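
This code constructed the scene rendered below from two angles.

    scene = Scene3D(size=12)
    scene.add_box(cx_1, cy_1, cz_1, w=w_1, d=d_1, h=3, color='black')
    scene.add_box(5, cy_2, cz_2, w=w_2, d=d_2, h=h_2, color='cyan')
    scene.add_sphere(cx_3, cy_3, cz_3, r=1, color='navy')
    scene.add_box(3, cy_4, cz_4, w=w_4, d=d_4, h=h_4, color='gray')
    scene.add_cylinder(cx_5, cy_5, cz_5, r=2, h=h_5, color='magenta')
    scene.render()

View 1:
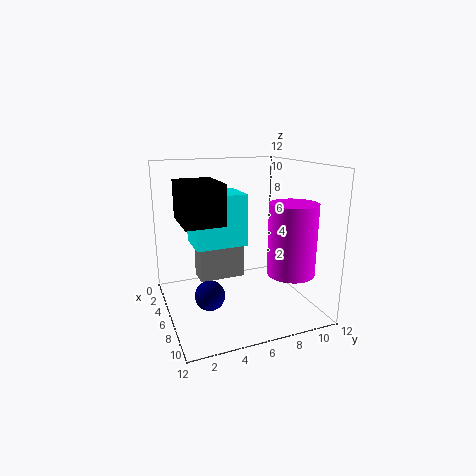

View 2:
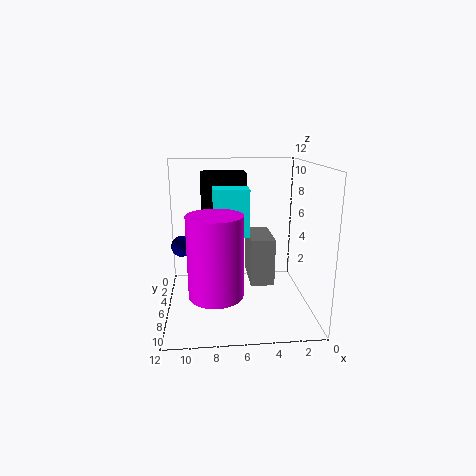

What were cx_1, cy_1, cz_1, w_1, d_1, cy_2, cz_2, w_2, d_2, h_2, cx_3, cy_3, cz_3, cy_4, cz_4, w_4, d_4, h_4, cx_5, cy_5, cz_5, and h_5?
cx_1 = 5, cy_1 = 1, cz_1 = 8, w_1 = 4, d_1 = 3, cy_2 = 2, cz_2 = 6, w_2 = 3, d_2 = 4, h_2 = 4, cx_3 = 11, cy_3 = 2, cz_3 = 4, cy_4 = 3, cz_4 = 2, w_4 = 2, d_4 = 4, h_4 = 4, cx_5 = 8, cy_5 = 10, cz_5 = 3, h_5 = 6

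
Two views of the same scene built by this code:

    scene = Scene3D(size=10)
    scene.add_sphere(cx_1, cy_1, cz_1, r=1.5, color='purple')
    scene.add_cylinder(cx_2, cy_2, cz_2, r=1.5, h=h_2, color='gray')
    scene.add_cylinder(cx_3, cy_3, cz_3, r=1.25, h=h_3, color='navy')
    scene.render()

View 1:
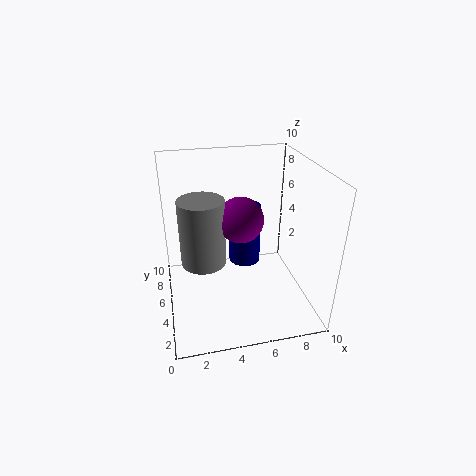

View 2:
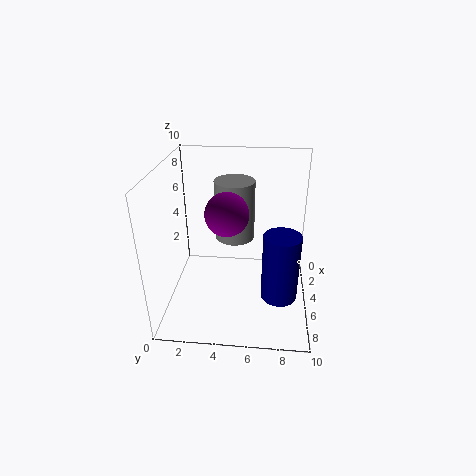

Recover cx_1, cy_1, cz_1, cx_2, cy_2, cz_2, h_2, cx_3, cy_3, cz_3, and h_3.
cx_1 = 5; cy_1 = 4.25; cz_1 = 6.75; cx_2 = 2.5; cy_2 = 4.5; cz_2 = 3.75; h_2 = 4.5; cx_3 = 6.25; cy_3 = 8; cz_3 = 1.25; h_3 = 4.75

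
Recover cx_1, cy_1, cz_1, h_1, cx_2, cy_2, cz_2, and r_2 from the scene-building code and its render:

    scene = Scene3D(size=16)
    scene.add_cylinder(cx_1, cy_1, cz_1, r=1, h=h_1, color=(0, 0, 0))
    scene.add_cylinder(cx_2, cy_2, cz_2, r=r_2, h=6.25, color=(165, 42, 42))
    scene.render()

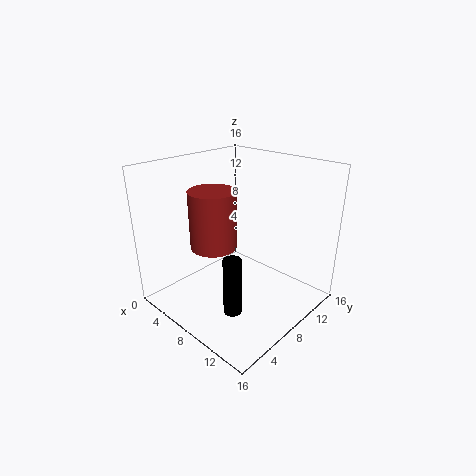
cx_1 = 10; cy_1 = 5; cz_1 = 0.75; h_1 = 6.5; cx_2 = 6.75; cy_2 = 5.5; cz_2 = 7.5; r_2 = 2.5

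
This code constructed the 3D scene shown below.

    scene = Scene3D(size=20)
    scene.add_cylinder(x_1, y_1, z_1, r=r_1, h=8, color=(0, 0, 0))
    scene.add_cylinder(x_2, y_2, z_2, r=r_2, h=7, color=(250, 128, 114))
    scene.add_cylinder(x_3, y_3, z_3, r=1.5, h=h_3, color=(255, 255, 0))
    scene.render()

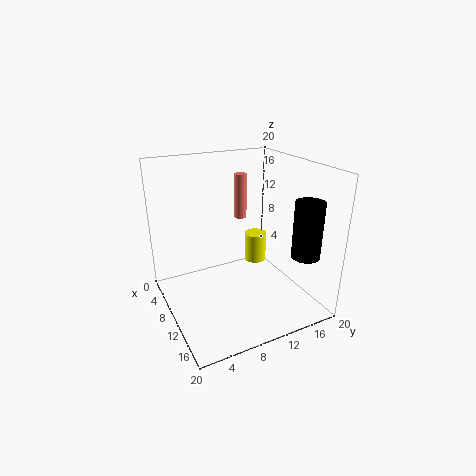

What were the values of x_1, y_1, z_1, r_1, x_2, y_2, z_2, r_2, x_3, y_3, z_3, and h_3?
x_1 = 15
y_1 = 18
z_1 = 7.5
r_1 = 2
x_2 = 3
y_2 = 14
z_2 = 10
r_2 = 1
x_3 = 10.5
y_3 = 12.5
z_3 = 6.5
h_3 = 4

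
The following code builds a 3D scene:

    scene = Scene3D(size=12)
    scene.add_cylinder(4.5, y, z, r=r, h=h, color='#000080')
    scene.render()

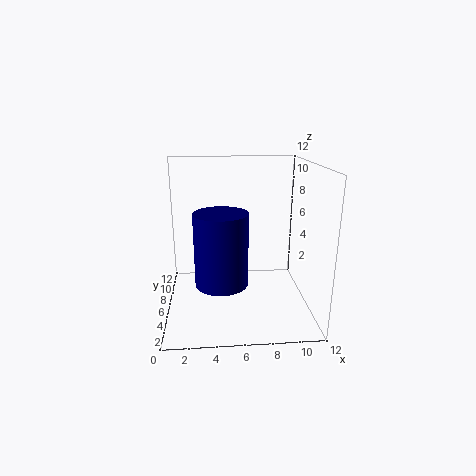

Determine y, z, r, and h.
y = 3
z = 3.5
r = 2
h = 5.5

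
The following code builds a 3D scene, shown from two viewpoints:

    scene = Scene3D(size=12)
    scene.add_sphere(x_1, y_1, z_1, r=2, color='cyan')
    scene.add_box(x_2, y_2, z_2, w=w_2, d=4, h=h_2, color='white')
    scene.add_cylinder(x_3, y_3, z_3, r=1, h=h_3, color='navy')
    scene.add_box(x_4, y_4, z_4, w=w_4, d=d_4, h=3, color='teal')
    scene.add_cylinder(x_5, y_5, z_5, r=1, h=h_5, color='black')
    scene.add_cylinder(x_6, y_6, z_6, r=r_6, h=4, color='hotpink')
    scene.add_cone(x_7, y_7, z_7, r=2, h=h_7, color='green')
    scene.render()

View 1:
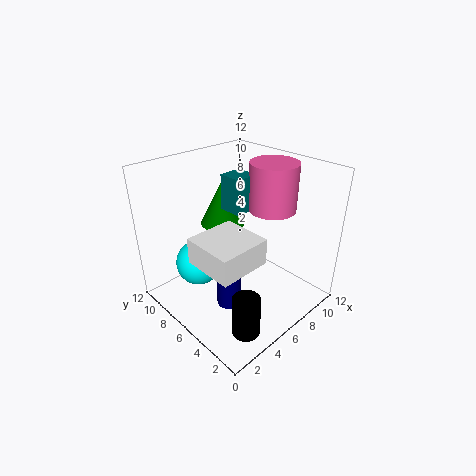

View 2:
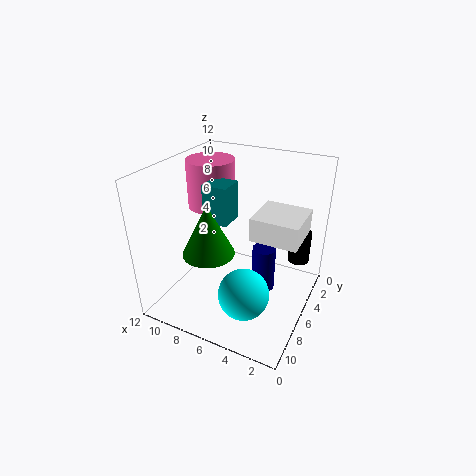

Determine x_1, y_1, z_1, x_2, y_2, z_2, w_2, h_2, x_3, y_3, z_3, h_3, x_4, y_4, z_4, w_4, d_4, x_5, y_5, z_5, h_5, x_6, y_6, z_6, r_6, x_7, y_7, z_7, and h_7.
x_1 = 4
y_1 = 9
z_1 = 3
x_2 = 1
y_2 = 2
z_2 = 6
w_2 = 4
h_2 = 2
x_3 = 4
y_3 = 5
z_3 = 1
h_3 = 4
x_4 = 6
y_4 = 6
z_4 = 8
w_4 = 2
d_4 = 2
x_5 = 2
y_5 = 1
z_5 = 2
h_5 = 3
x_6 = 9
y_6 = 5
z_6 = 8
r_6 = 2
x_7 = 7
y_7 = 9
z_7 = 6
h_7 = 4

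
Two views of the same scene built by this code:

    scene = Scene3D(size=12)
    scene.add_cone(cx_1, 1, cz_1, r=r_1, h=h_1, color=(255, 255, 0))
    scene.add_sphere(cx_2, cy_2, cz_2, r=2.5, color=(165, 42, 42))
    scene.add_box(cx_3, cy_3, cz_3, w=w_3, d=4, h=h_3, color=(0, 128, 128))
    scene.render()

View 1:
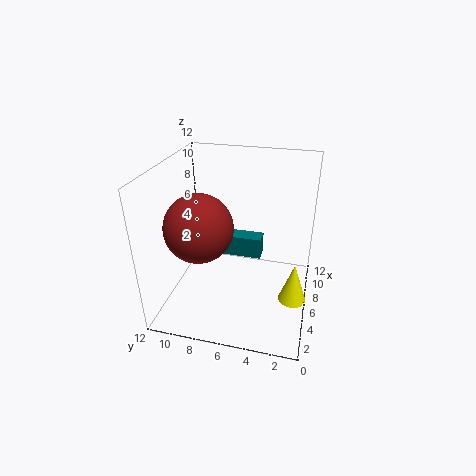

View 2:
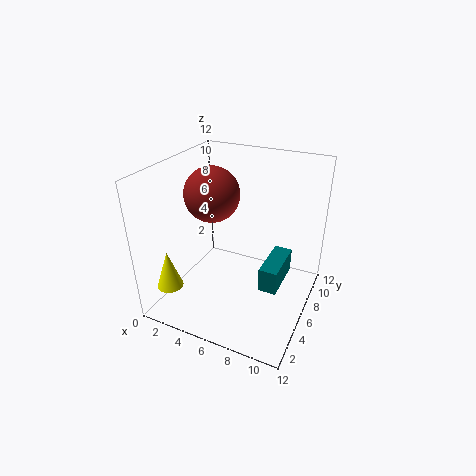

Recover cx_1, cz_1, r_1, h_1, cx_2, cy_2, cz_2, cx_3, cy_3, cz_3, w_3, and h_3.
cx_1 = 2.5; cz_1 = 3.5; r_1 = 1; h_1 = 3; cx_2 = 2.5; cy_2 = 8; cz_2 = 8.5; cx_3 = 8.5; cy_3 = 4.5; cz_3 = 2.5; w_3 = 1.5; h_3 = 2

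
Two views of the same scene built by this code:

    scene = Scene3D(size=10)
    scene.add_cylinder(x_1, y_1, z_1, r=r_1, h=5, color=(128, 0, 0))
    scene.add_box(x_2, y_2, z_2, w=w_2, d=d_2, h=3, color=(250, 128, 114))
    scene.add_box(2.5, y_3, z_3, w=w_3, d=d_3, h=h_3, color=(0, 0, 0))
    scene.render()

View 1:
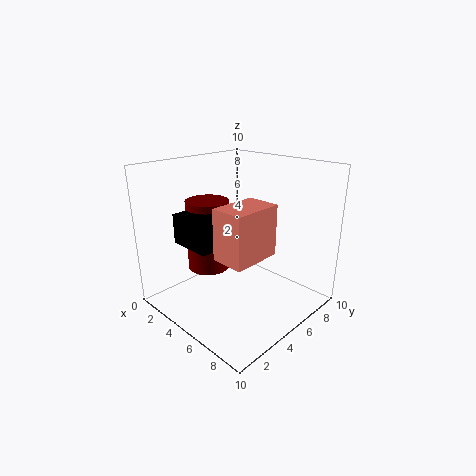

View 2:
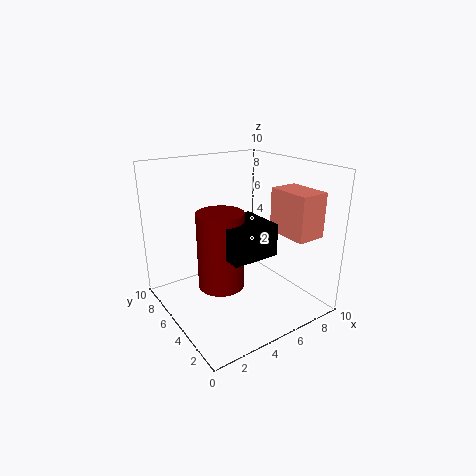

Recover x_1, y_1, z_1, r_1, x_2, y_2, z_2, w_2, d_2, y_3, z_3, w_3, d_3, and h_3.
x_1 = 3, y_1 = 4, z_1 = 2.5, r_1 = 1.5, x_2 = 7, y_2 = 1, z_2 = 5.5, w_2 = 2, d_2 = 3, y_3 = 1.5, z_3 = 5, w_3 = 3, d_3 = 3, h_3 = 2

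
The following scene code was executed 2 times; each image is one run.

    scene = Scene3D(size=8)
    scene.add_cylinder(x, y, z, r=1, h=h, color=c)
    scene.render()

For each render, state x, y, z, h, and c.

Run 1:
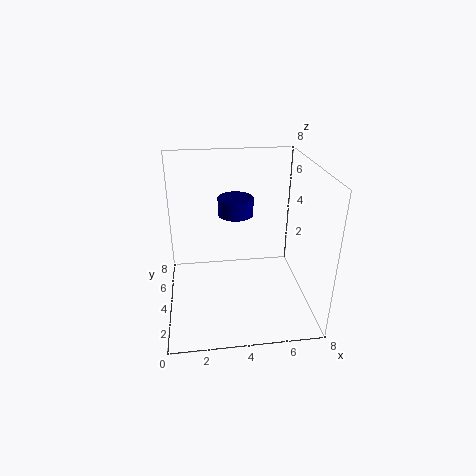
x = 4, y = 5, z = 5, h = 1, c = 'navy'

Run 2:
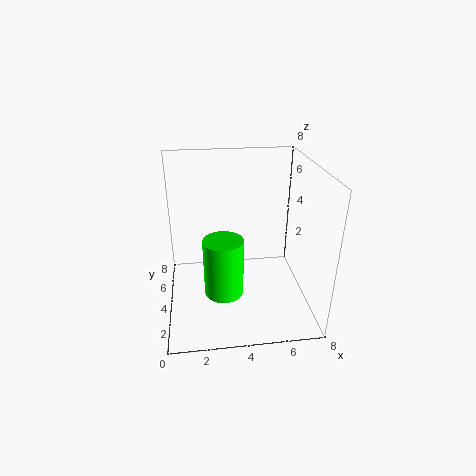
x = 3, y = 2, z = 2, h = 3, c = 'lime'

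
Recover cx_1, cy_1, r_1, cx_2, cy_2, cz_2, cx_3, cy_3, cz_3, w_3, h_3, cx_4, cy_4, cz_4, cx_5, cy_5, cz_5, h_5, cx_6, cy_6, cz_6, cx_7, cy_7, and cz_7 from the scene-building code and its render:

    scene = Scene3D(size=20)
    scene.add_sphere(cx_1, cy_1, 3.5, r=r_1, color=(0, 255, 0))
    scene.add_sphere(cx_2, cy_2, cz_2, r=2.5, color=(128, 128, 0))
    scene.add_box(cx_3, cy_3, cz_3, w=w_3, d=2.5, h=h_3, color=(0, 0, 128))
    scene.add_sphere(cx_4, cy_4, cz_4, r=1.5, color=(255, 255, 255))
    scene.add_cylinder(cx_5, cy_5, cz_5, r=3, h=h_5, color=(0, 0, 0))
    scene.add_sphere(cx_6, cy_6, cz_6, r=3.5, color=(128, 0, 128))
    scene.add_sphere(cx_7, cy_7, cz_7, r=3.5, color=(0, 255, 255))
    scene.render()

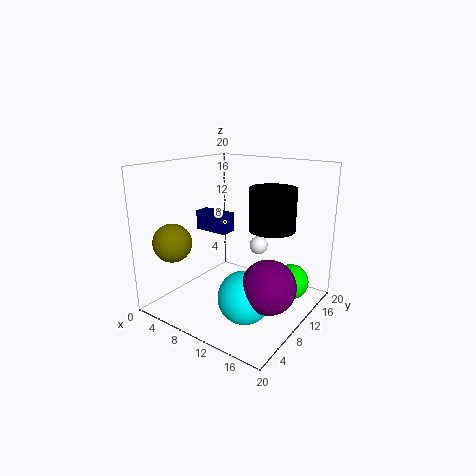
cx_1 = 16.5; cy_1 = 14; r_1 = 2.5; cx_2 = 5; cy_2 = 2.5; cz_2 = 10.5; cx_3 = 0.5; cy_3 = 12; cz_3 = 9; w_3 = 5.5; h_3 = 3; cx_4 = 8.5; cy_4 = 18; cz_4 = 6; cx_5 = 15; cy_5 = 10.5; cz_5 = 12; h_5 = 5.5; cx_6 = 16.5; cy_6 = 7.5; cz_6 = 5.5; cx_7 = 13.5; cy_7 = 6.5; cz_7 = 3.5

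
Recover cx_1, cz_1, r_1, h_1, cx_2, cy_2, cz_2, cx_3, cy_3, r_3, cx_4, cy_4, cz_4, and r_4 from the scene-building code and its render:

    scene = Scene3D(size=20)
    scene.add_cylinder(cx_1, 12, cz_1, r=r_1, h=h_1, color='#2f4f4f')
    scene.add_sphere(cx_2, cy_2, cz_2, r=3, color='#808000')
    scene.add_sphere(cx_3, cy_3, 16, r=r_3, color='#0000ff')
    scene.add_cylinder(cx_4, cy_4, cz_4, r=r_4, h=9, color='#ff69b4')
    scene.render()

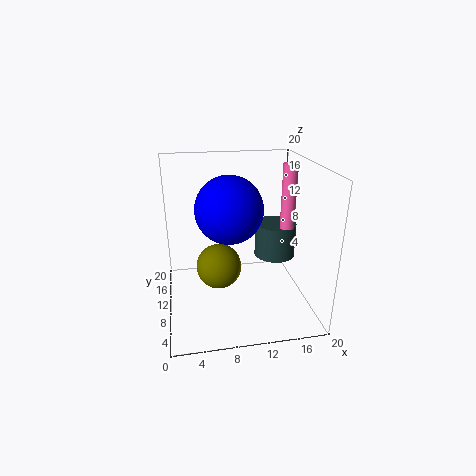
cx_1 = 16; cz_1 = 6; r_1 = 3; h_1 = 5; cx_2 = 7; cy_2 = 8; cz_2 = 7; cx_3 = 8; cy_3 = 5; r_3 = 4; cx_4 = 17; cy_4 = 10; cz_4 = 11; r_4 = 1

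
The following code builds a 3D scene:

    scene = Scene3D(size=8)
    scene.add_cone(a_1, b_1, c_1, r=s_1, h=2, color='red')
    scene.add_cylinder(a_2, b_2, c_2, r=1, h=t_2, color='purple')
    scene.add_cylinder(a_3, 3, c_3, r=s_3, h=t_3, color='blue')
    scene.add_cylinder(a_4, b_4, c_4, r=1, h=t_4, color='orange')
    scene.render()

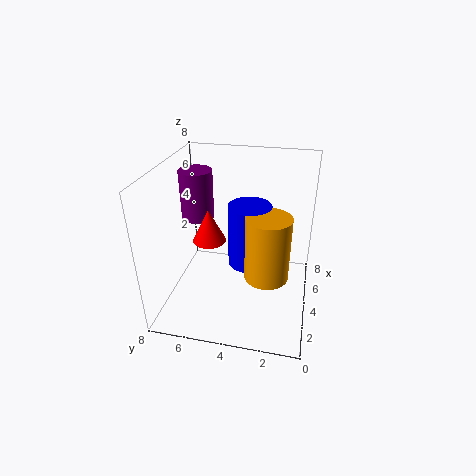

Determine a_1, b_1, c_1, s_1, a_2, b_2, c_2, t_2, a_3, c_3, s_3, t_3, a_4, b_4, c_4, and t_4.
a_1 = 5
b_1 = 6
c_1 = 3
s_1 = 1
a_2 = 6
b_2 = 7
c_2 = 4
t_2 = 3
a_3 = 2
c_3 = 4
s_3 = 1
t_3 = 3
a_4 = 1
b_4 = 2
c_4 = 4
t_4 = 3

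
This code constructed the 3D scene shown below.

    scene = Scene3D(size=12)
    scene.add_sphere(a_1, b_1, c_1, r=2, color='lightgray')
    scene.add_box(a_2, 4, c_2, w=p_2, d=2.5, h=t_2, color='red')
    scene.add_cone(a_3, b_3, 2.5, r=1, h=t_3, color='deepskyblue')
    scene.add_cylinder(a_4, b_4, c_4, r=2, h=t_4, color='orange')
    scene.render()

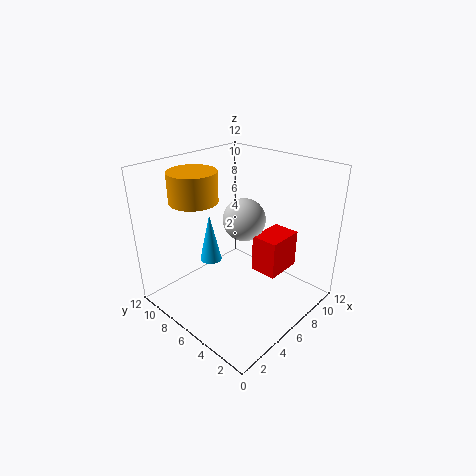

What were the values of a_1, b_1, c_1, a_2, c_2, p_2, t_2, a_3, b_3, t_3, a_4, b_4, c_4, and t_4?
a_1 = 9, b_1 = 8, c_1 = 6, a_2 = 8.5, c_2 = 1.5, p_2 = 3.5, t_2 = 3.5, a_3 = 6, b_3 = 9.5, t_3 = 4.5, a_4 = 4, b_4 = 9, c_4 = 9, t_4 = 2.5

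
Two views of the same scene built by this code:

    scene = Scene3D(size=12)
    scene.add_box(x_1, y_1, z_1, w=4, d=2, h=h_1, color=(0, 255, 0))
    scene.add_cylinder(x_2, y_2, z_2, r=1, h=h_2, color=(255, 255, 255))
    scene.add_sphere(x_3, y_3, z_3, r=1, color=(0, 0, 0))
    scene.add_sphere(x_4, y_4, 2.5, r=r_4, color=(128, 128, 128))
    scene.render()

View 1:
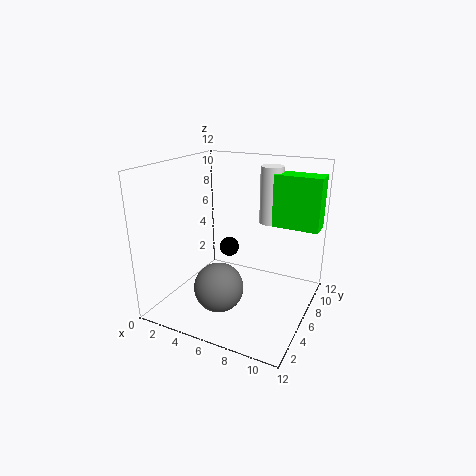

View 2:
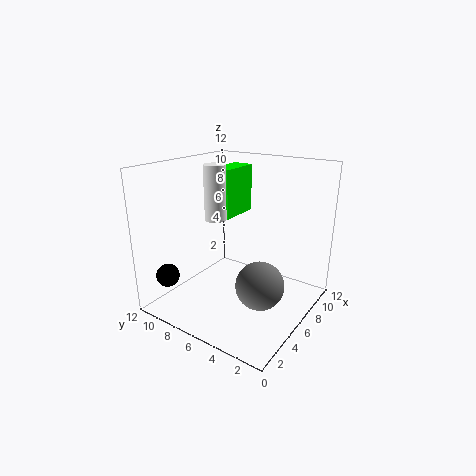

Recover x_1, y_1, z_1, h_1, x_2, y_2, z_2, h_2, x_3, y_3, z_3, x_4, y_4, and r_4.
x_1 = 8; y_1 = 8.5; z_1 = 6.5; h_1 = 4.5; x_2 = 7.5; y_2 = 9.5; z_2 = 6.5; h_2 = 5; x_3 = 2.5; y_3 = 11; z_3 = 2.5; x_4 = 5.5; y_4 = 3.5; r_4 = 2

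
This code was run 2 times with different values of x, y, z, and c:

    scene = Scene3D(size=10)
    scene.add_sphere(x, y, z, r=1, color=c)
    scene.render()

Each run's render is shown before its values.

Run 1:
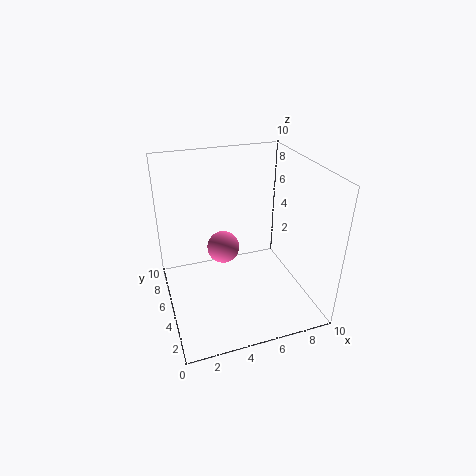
x = 3.5; y = 3.5; z = 5.5; c = 'hotpink'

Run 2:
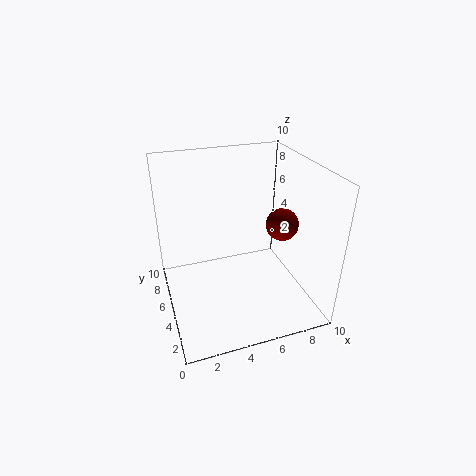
x = 7; y = 2.5; z = 7; c = 'maroon'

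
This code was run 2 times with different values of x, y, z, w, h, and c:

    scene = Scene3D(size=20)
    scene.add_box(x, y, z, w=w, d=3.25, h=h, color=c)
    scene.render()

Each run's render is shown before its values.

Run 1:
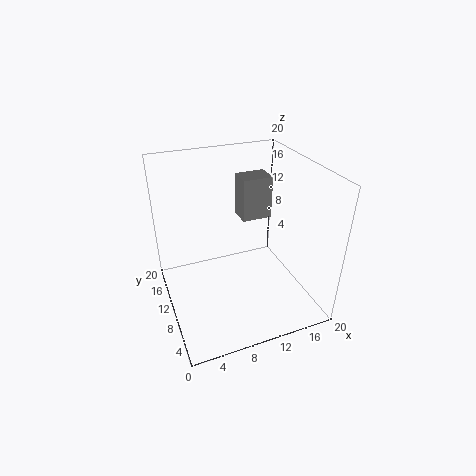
x = 11.25
y = 11
z = 11.75
w = 4.25
h = 6
c = 'gray'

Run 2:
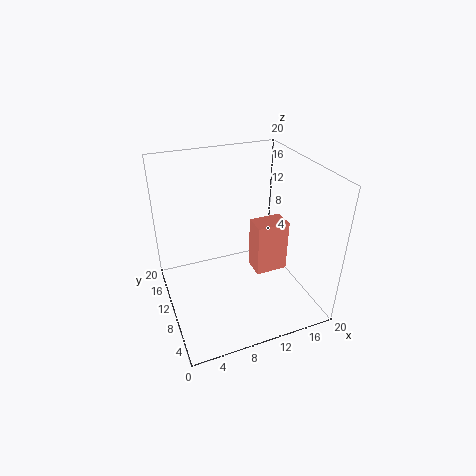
x = 12.75
y = 9
z = 3.5
w = 4.75
h = 7.75
c = 'salmon'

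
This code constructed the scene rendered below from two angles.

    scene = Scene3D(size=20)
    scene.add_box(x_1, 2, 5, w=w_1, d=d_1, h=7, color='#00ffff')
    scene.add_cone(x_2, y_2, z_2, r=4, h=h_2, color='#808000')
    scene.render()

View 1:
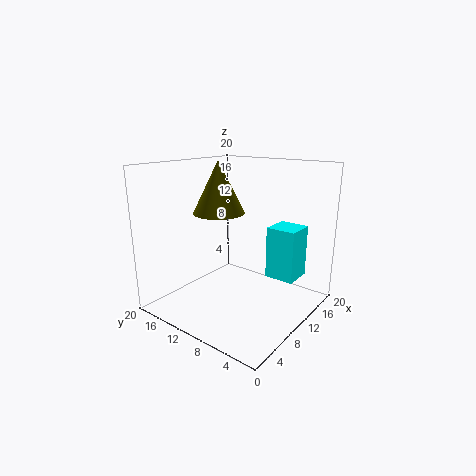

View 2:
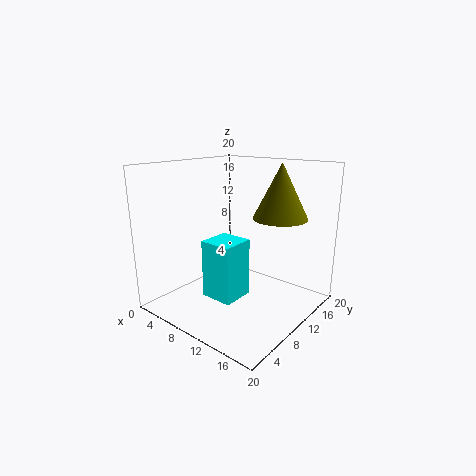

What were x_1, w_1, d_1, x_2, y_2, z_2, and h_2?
x_1 = 11; w_1 = 4; d_1 = 4; x_2 = 13; y_2 = 16; z_2 = 12; h_2 = 8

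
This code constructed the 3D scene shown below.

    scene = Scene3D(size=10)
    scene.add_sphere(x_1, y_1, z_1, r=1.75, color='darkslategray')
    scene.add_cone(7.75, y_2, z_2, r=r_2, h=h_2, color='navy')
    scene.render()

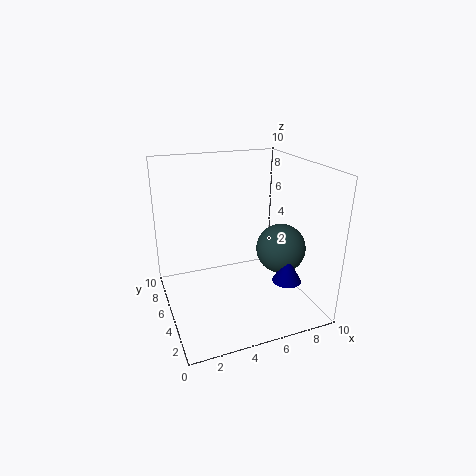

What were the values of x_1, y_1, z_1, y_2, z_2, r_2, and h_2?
x_1 = 8; y_1 = 4.25; z_1 = 4; y_2 = 2.75; z_2 = 2.25; r_2 = 1; h_2 = 1.75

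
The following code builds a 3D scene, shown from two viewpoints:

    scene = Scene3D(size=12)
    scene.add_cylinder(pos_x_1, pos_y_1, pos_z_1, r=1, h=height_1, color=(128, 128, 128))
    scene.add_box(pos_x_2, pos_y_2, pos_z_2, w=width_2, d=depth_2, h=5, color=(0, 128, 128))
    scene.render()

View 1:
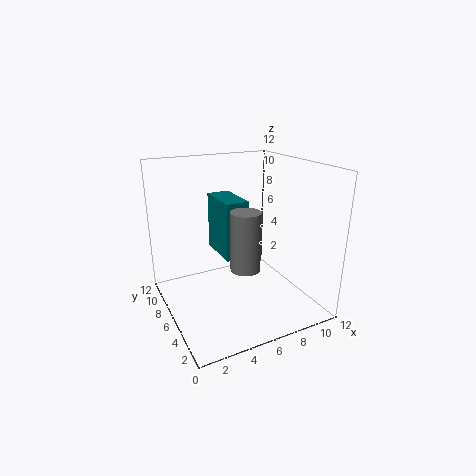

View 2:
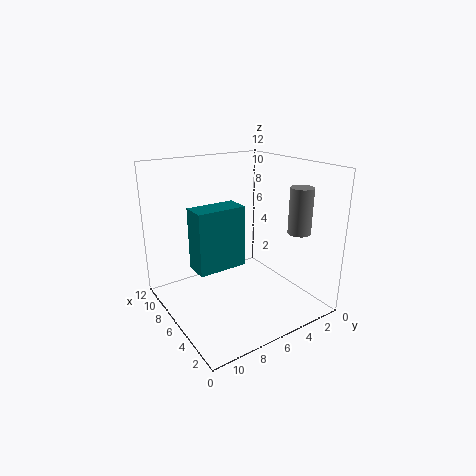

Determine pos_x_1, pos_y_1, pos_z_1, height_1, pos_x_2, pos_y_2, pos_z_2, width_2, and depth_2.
pos_x_1 = 4
pos_y_1 = 1
pos_z_1 = 6
height_1 = 4
pos_x_2 = 5
pos_y_2 = 6
pos_z_2 = 4
width_2 = 2
depth_2 = 4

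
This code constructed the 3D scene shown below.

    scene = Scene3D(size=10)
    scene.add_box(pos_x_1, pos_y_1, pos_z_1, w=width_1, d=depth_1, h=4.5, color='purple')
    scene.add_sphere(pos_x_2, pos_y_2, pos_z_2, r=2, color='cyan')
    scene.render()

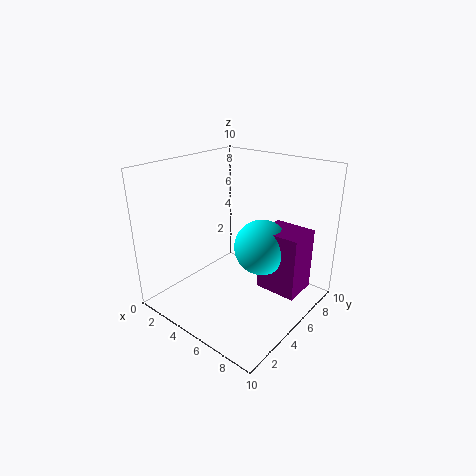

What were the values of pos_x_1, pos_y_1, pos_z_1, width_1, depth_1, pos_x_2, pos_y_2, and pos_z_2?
pos_x_1 = 6, pos_y_1 = 6, pos_z_1 = 1, width_1 = 3, depth_1 = 2.5, pos_x_2 = 6, pos_y_2 = 6.5, pos_z_2 = 4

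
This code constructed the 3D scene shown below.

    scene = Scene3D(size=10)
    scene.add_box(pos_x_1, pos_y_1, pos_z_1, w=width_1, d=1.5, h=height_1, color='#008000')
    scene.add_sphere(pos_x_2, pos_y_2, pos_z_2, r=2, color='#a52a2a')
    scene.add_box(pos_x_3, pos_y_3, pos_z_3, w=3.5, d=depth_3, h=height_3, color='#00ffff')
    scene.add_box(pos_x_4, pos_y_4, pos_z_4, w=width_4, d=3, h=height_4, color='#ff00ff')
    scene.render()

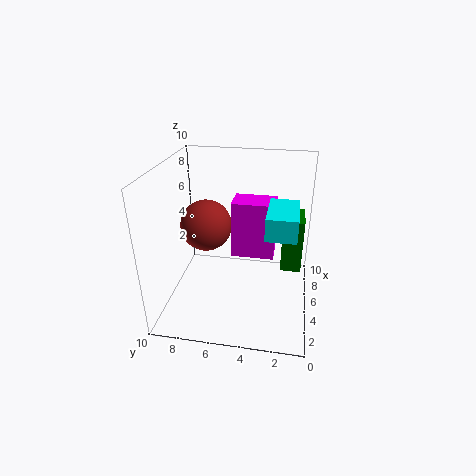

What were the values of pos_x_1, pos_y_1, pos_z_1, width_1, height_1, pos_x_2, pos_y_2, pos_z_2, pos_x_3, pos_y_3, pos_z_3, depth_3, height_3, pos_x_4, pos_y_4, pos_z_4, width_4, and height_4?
pos_x_1 = 6
pos_y_1 = 0.5
pos_z_1 = 2
width_1 = 2.5
height_1 = 4
pos_x_2 = 7.5
pos_y_2 = 8
pos_z_2 = 4.5
pos_x_3 = 3
pos_y_3 = 1
pos_z_3 = 6
depth_3 = 2
height_3 = 1.5
pos_x_4 = 5
pos_y_4 = 2.5
pos_z_4 = 3.5
width_4 = 2
height_4 = 4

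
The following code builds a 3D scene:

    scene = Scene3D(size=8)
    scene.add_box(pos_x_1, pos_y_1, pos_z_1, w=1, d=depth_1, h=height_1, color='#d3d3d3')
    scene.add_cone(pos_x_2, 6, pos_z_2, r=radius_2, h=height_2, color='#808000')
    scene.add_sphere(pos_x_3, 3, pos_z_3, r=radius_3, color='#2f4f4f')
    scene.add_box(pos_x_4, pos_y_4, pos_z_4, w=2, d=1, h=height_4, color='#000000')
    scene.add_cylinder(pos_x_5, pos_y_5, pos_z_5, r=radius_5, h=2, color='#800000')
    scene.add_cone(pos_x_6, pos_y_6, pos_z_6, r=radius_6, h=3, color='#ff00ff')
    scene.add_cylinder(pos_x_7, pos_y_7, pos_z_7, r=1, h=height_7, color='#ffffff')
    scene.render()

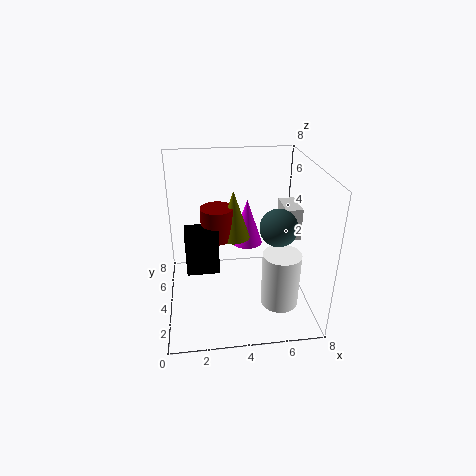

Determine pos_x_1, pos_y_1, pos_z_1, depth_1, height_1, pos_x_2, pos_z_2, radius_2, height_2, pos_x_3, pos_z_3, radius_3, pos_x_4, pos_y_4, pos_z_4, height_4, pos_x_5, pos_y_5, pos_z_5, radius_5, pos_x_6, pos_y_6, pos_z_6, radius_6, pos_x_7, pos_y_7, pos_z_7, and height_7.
pos_x_1 = 7, pos_y_1 = 5, pos_z_1 = 3, depth_1 = 2, height_1 = 2, pos_x_2 = 4, pos_z_2 = 3, radius_2 = 1, height_2 = 3, pos_x_3 = 6, pos_z_3 = 5, radius_3 = 1, pos_x_4 = 1, pos_y_4 = 5, pos_z_4 = 1, height_4 = 3, pos_x_5 = 3, pos_y_5 = 6, pos_z_5 = 3, radius_5 = 1, pos_x_6 = 5, pos_y_6 = 7, pos_z_6 = 2, radius_6 = 1, pos_x_7 = 6, pos_y_7 = 2, pos_z_7 = 1, height_7 = 3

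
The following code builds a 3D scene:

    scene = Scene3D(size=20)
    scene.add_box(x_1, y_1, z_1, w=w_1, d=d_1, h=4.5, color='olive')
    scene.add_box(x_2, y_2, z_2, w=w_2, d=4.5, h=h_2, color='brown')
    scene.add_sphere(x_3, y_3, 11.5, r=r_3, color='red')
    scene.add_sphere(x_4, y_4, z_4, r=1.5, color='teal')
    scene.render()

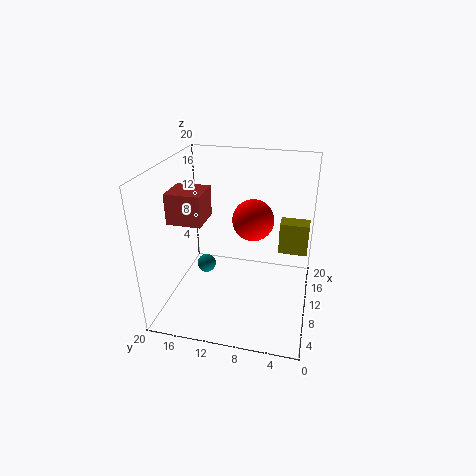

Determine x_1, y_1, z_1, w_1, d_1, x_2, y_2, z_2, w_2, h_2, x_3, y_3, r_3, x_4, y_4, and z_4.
x_1 = 11.5
y_1 = 0.5
z_1 = 7.5
w_1 = 2.5
d_1 = 4
x_2 = 5
y_2 = 13.5
z_2 = 13.5
w_2 = 4.5
h_2 = 4
x_3 = 13
y_3 = 8.5
r_3 = 3
x_4 = 14.5
y_4 = 16.5
z_4 = 2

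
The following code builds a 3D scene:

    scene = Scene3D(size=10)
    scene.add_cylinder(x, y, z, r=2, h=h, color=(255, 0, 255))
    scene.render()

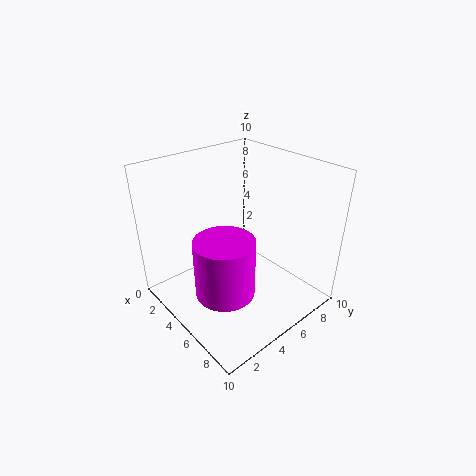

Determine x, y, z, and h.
x = 6; y = 3; z = 2; h = 4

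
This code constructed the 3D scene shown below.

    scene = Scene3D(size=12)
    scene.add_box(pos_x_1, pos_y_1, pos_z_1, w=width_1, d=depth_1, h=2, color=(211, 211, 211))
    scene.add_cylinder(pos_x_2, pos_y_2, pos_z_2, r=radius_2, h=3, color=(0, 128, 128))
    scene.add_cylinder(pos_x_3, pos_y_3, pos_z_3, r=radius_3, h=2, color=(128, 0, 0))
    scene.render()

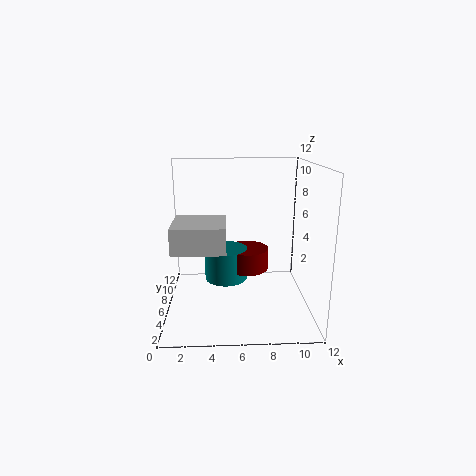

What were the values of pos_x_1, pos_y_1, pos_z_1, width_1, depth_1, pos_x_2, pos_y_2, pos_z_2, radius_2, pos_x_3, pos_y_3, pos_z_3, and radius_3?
pos_x_1 = 1, pos_y_1 = 2, pos_z_1 = 6, width_1 = 4, depth_1 = 4, pos_x_2 = 5, pos_y_2 = 9, pos_z_2 = 1, radius_2 = 2, pos_x_3 = 7, pos_y_3 = 9, pos_z_3 = 2, radius_3 = 2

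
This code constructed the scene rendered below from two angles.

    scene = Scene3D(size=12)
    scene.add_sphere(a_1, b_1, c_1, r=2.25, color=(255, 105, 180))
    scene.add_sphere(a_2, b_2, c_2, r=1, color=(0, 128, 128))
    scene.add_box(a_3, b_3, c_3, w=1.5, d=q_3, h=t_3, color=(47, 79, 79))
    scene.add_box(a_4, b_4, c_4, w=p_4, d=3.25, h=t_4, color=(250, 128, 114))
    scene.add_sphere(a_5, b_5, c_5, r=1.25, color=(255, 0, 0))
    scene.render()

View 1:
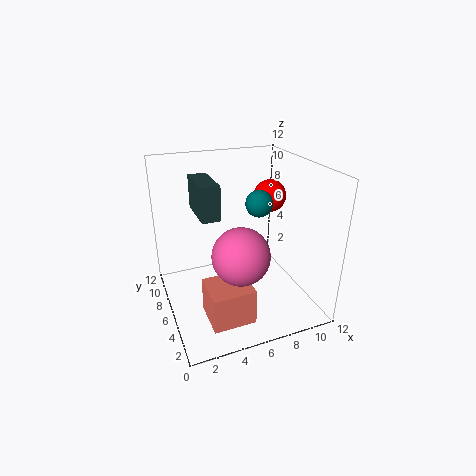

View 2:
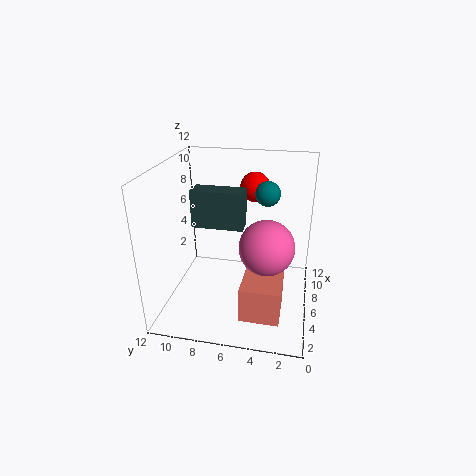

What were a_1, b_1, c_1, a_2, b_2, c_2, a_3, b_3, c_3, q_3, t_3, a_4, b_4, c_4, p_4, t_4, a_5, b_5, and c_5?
a_1 = 5.25
b_1 = 3.5
c_1 = 5.75
a_2 = 6.75
b_2 = 3.75
c_2 = 9.75
a_3 = 2.75
b_3 = 5
c_3 = 8.25
q_3 = 3.75
t_3 = 2.75
a_4 = 2.5
b_4 = 2
c_4 = 0.25
p_4 = 3.5
t_4 = 3
a_5 = 8.25
b_5 = 5
c_5 = 9.75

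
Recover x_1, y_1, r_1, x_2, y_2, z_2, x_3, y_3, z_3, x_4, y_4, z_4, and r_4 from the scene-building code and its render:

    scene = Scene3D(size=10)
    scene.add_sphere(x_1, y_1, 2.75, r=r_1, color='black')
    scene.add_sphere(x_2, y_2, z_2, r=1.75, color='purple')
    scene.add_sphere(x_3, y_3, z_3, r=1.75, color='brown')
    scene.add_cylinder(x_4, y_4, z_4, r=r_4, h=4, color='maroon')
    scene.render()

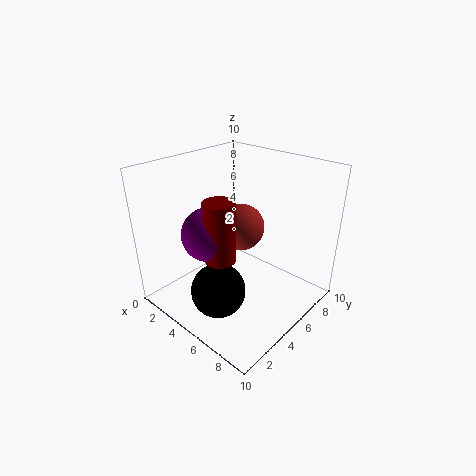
x_1 = 6; y_1 = 2; r_1 = 1.75; x_2 = 4.5; y_2 = 2.75; z_2 = 6; x_3 = 3.75; y_3 = 6.75; z_3 = 4.75; x_4 = 5.5; y_4 = 2.75; z_4 = 4.5; r_4 = 1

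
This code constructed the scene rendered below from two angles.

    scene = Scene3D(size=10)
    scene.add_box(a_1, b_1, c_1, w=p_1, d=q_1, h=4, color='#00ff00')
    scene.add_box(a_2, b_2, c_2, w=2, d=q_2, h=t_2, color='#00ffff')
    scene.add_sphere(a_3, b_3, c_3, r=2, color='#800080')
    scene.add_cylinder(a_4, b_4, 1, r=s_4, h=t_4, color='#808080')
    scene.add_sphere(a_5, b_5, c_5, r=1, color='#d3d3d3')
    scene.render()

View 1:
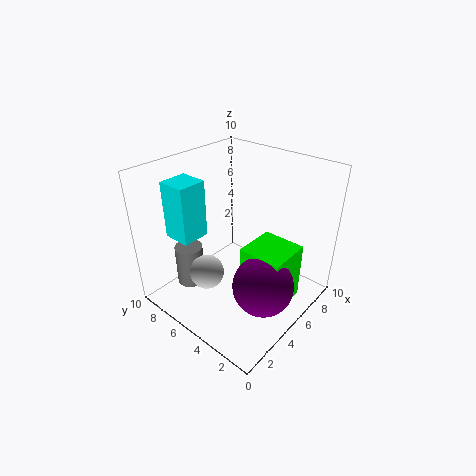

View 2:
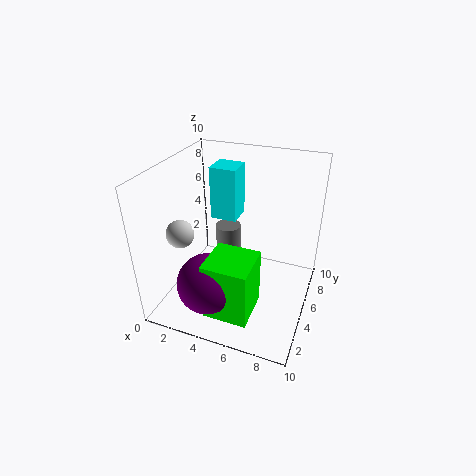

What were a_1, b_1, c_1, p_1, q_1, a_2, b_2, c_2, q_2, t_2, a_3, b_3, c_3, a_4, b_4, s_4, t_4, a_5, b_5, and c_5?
a_1 = 4, b_1 = 1, c_1 = 1, p_1 = 3, q_1 = 3, a_2 = 2, b_2 = 7, c_2 = 5, q_2 = 2, t_2 = 4, a_3 = 4, b_3 = 2, c_3 = 3, a_4 = 3, b_4 = 8, s_4 = 1, t_4 = 3, a_5 = 1, b_5 = 4, c_5 = 5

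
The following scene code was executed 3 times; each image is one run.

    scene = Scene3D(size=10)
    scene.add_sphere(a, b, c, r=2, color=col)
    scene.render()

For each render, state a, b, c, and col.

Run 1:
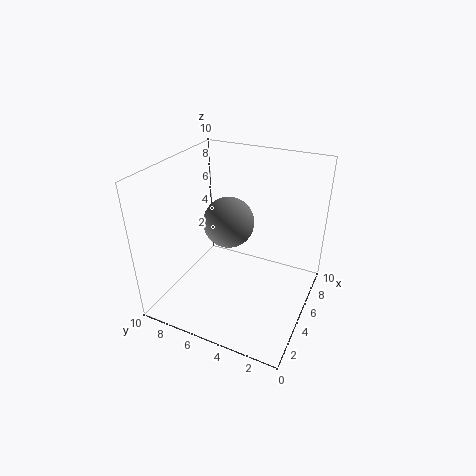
a = 7.5
b = 7
c = 4.5
col = 'gray'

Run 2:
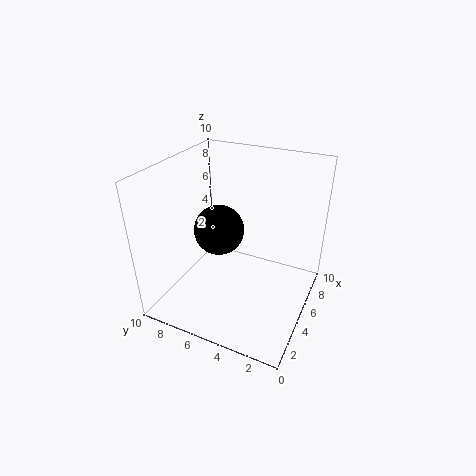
a = 7.25
b = 7.75
c = 3.75
col = 'black'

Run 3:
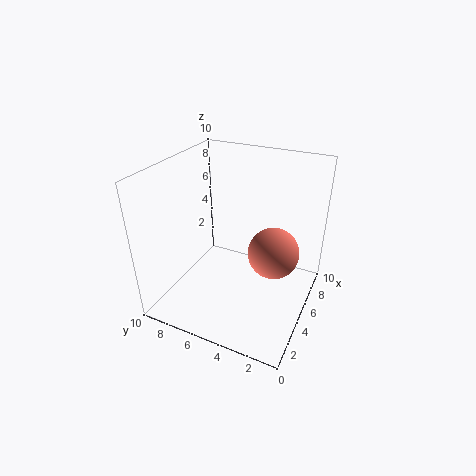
a = 7.75
b = 3.25
c = 2.5
col = 'salmon'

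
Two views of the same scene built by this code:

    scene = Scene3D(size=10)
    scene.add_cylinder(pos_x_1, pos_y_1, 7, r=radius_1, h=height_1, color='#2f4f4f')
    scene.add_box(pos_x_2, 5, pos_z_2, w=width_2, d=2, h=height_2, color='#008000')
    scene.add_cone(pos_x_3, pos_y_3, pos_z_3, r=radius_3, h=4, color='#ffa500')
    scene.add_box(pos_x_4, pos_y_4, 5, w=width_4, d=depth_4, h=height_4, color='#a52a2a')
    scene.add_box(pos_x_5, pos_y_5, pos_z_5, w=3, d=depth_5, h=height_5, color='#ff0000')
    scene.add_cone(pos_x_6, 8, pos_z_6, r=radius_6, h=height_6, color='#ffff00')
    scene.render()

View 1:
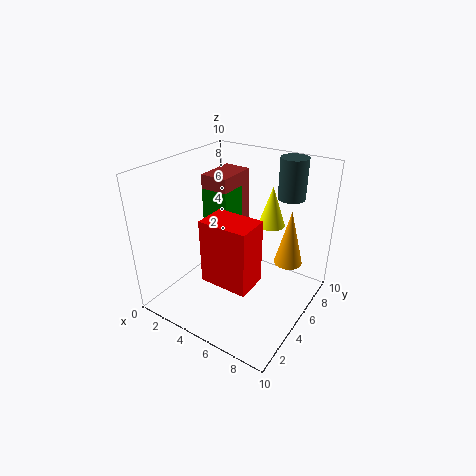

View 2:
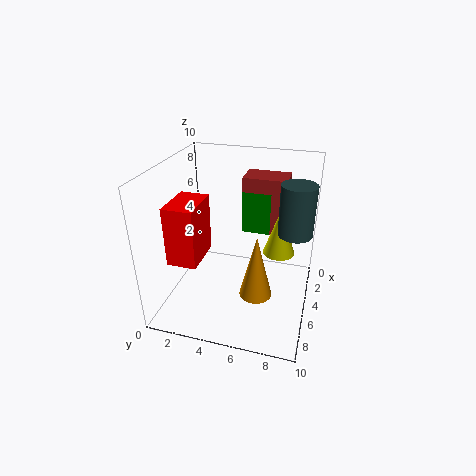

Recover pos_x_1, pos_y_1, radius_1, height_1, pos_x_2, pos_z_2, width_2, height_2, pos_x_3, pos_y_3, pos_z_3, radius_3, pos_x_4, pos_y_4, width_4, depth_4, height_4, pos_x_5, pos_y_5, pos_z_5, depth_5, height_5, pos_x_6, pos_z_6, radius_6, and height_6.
pos_x_1 = 7; pos_y_1 = 9; radius_1 = 1; height_1 = 3; pos_x_2 = 2; pos_z_2 = 5; width_2 = 2; height_2 = 3; pos_x_3 = 8; pos_y_3 = 7; pos_z_3 = 3; radius_3 = 1; pos_x_4 = 2; pos_y_4 = 5; width_4 = 2; depth_4 = 3; height_4 = 4; pos_x_5 = 5; pos_y_5 = 1; pos_z_5 = 4; depth_5 = 2; height_5 = 4; pos_x_6 = 6; pos_z_6 = 5; radius_6 = 1; height_6 = 3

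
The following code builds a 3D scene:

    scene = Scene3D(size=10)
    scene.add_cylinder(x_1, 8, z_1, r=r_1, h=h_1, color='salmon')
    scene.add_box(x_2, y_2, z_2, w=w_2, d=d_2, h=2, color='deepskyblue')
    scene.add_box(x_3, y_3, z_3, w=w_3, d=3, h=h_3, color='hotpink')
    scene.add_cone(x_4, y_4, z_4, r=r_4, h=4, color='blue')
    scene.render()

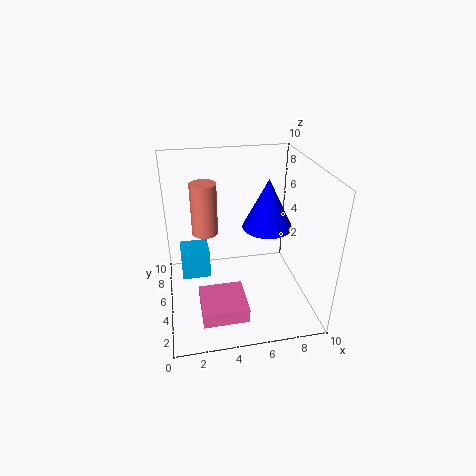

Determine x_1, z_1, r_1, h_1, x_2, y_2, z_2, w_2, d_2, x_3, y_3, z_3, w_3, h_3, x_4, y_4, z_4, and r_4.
x_1 = 3; z_1 = 4; r_1 = 1; h_1 = 4; x_2 = 1; y_2 = 5; z_2 = 2; w_2 = 2; d_2 = 2; x_3 = 2; y_3 = 1; z_3 = 1; w_3 = 3; h_3 = 1; x_4 = 8; y_4 = 8; z_4 = 4; r_4 = 2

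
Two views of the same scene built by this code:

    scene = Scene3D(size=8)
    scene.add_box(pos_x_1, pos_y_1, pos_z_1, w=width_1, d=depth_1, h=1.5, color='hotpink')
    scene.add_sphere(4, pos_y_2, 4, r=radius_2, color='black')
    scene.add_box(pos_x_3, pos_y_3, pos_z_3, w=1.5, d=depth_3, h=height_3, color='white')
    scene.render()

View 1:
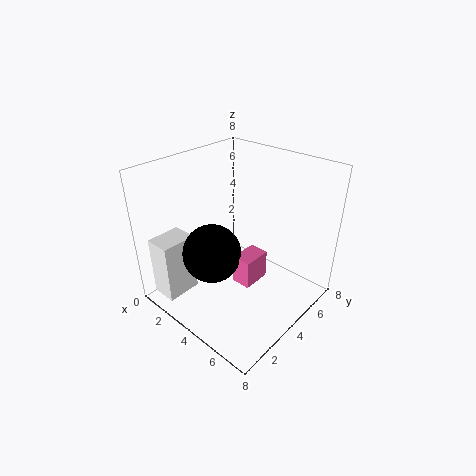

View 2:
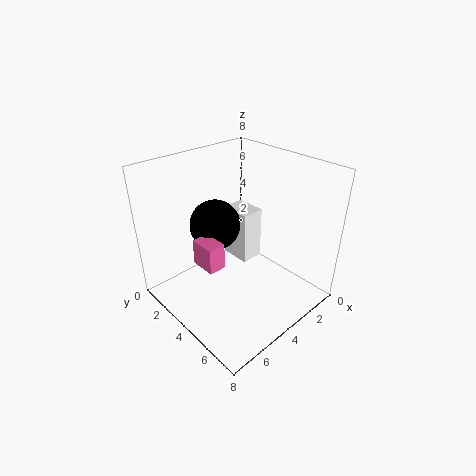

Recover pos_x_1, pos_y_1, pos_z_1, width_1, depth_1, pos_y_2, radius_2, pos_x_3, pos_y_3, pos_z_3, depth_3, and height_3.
pos_x_1 = 5, pos_y_1 = 2.5, pos_z_1 = 2.5, width_1 = 1, depth_1 = 1.5, pos_y_2 = 2, radius_2 = 1.5, pos_x_3 = 0.5, pos_y_3 = 0.5, pos_z_3 = 0.5, depth_3 = 2, height_3 = 3.5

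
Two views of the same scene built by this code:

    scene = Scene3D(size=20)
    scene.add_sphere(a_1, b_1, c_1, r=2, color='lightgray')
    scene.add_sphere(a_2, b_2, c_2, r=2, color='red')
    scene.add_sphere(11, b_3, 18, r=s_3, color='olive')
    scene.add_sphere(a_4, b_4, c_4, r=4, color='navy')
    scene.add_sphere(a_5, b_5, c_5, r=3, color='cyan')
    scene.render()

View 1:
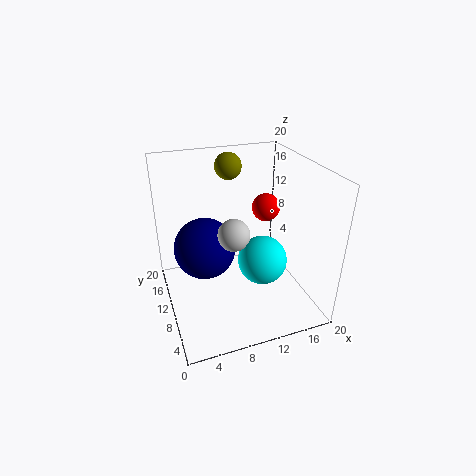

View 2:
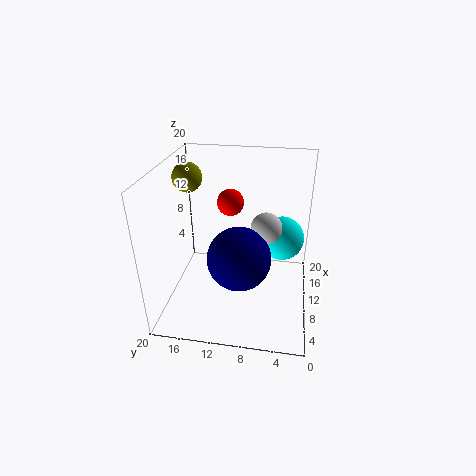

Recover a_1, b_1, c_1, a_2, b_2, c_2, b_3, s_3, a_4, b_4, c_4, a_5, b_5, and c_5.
a_1 = 8, b_1 = 6, c_1 = 13, a_2 = 15, b_2 = 12, c_2 = 13, b_3 = 17, s_3 = 2, a_4 = 5, b_4 = 9, c_4 = 10, a_5 = 11, b_5 = 4, c_5 = 10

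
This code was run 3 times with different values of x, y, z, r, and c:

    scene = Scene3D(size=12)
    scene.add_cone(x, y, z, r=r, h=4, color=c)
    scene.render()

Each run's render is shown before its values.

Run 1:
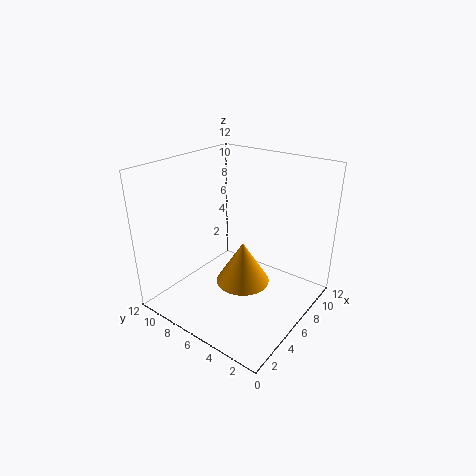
x = 7.75
y = 6.75
z = 0.5
r = 2.5
c = 'orange'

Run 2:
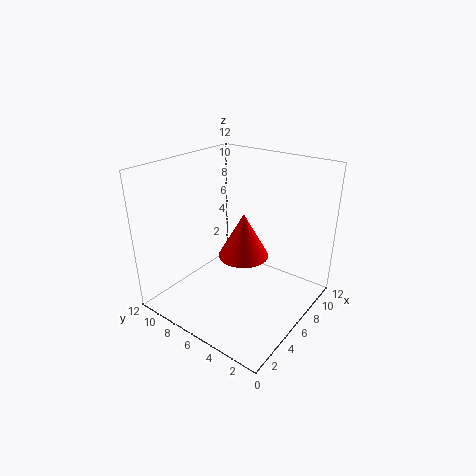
x = 7.5
y = 6.5
z = 3.5
r = 2.25
c = 'red'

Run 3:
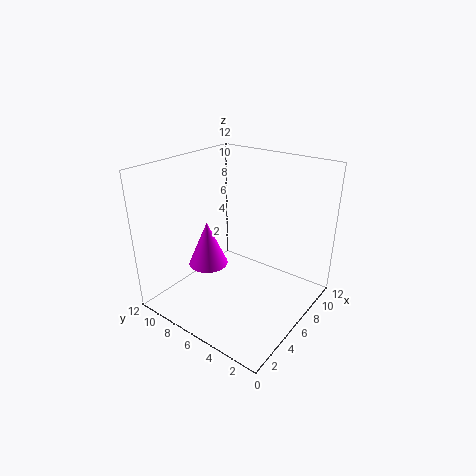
x = 5.5
y = 9
z = 2.75
r = 1.75
c = 'magenta'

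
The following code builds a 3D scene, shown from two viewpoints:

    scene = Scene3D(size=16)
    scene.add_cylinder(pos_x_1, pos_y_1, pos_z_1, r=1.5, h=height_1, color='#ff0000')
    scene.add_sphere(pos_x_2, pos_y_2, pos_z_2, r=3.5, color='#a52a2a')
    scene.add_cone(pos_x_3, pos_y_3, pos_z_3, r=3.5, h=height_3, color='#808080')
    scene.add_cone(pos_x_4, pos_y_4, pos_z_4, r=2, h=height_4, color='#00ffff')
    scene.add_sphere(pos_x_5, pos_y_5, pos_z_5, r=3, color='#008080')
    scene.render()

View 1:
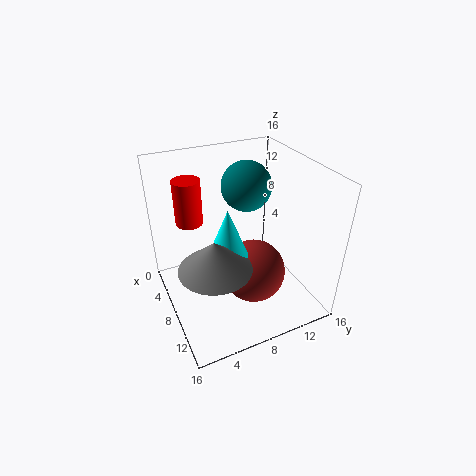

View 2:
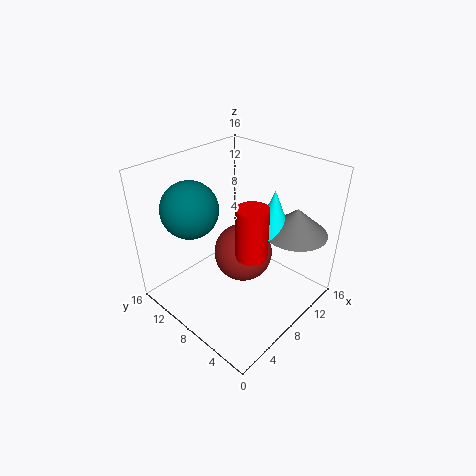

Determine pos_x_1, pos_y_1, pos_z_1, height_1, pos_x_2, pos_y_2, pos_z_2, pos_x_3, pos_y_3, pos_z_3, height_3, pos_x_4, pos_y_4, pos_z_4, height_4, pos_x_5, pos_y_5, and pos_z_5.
pos_x_1 = 5, pos_y_1 = 3.5, pos_z_1 = 9.5, height_1 = 5, pos_x_2 = 10, pos_y_2 = 9, pos_z_2 = 4.5, pos_x_3 = 12.5, pos_y_3 = 3.5, pos_z_3 = 8.5, height_3 = 3, pos_x_4 = 11, pos_y_4 = 5.5, pos_z_4 = 8.5, height_4 = 5, pos_x_5 = 4, pos_y_5 = 11, pos_z_5 = 12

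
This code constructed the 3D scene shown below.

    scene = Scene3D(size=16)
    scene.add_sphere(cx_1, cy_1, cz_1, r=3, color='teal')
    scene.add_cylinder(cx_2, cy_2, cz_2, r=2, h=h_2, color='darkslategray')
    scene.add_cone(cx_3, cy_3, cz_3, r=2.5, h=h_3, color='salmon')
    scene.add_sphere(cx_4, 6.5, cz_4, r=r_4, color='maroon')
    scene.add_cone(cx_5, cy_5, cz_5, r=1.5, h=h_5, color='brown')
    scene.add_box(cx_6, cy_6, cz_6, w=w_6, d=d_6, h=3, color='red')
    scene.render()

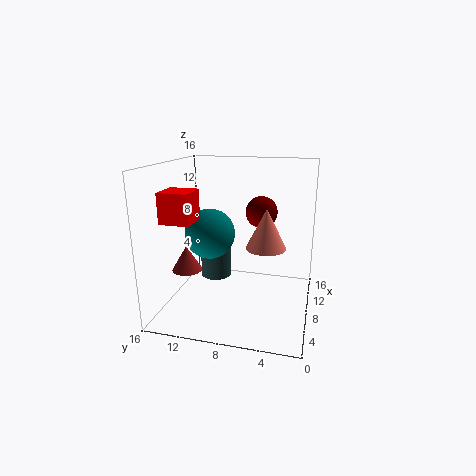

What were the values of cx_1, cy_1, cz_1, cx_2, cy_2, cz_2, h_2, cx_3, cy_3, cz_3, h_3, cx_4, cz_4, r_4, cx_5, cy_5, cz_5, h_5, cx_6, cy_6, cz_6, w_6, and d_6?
cx_1 = 10
cy_1 = 12
cz_1 = 7.5
cx_2 = 13.5
cy_2 = 12.5
cz_2 = 0.5
h_2 = 6.5
cx_3 = 12
cy_3 = 5.5
cz_3 = 5.5
h_3 = 5
cx_4 = 14
cz_4 = 9.5
r_4 = 2
cx_5 = 3
cy_5 = 12
cz_5 = 6
h_5 = 2.5
cx_6 = 1.5
cy_6 = 11
cz_6 = 11
w_6 = 3
d_6 = 3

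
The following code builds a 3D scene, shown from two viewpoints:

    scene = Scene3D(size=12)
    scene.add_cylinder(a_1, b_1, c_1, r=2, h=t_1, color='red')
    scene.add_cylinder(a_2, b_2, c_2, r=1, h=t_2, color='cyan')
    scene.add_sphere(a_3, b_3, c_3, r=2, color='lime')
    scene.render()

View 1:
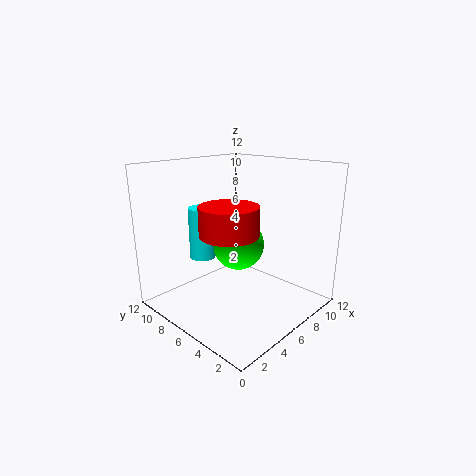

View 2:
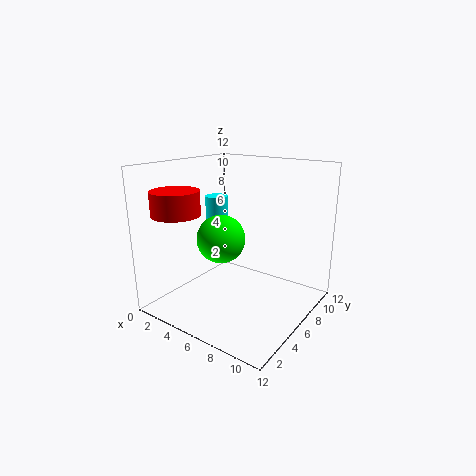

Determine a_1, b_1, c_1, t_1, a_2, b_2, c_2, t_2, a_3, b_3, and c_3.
a_1 = 2, b_1 = 3, c_1 = 8, t_1 = 2, a_2 = 3, b_2 = 7, c_2 = 5, t_2 = 4, a_3 = 5, b_3 = 5, c_3 = 6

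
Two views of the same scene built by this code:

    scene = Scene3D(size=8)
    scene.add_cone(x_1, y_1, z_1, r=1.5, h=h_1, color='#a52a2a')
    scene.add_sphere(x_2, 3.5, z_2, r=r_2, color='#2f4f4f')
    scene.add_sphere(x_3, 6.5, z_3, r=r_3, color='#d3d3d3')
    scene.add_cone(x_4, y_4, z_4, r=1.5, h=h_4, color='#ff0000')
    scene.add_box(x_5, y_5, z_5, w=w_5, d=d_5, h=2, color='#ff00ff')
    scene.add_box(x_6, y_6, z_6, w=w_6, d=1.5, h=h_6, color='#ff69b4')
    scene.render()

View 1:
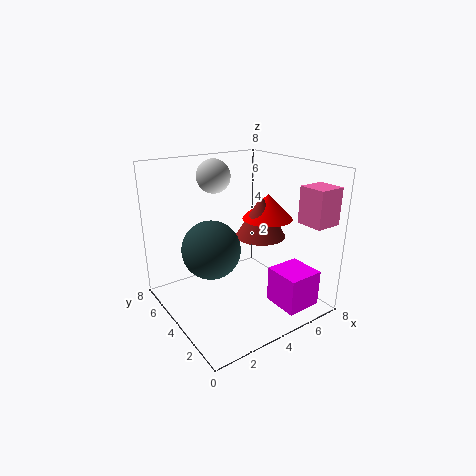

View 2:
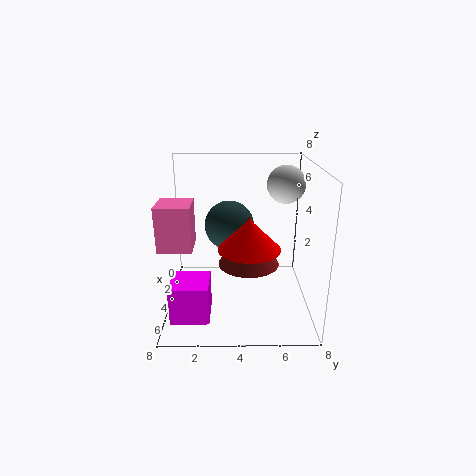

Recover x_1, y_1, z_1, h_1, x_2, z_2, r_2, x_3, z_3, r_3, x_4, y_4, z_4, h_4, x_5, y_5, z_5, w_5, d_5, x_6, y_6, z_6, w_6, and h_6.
x_1 = 6
y_1 = 4.5
z_1 = 3.5
h_1 = 2.5
x_2 = 2
z_2 = 4
r_2 = 1.5
x_3 = 4
z_3 = 7
r_3 = 1
x_4 = 6.5
y_4 = 4.5
z_4 = 4.5
h_4 = 1.5
x_5 = 5
y_5 = 0.5
z_5 = 0.5
w_5 = 2
d_5 = 2
x_6 = 6.5
y_6 = 0.5
z_6 = 5
w_6 = 1.5
h_6 = 2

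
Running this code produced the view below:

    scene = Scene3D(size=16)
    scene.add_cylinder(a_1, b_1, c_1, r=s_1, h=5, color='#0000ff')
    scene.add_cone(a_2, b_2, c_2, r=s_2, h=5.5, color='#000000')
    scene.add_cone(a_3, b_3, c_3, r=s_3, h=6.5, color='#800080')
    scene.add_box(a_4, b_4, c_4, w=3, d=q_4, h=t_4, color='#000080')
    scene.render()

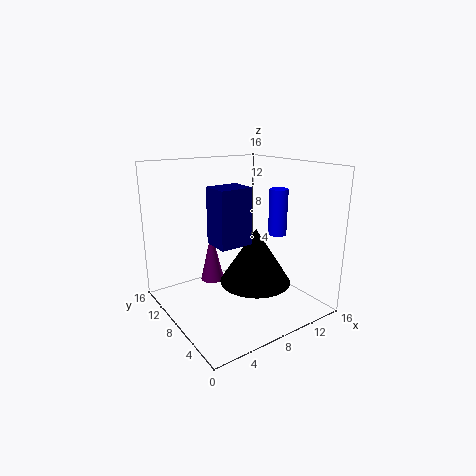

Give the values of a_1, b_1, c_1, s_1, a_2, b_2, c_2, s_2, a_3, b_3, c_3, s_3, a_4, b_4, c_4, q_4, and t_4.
a_1 = 11.5
b_1 = 5.5
c_1 = 8.5
s_1 = 1
a_2 = 7
b_2 = 3.5
c_2 = 5
s_2 = 3.5
a_3 = 8
b_3 = 14
c_3 = 0.5
s_3 = 1.5
a_4 = 2
b_4 = 1.5
c_4 = 10
q_4 = 2.5
t_4 = 5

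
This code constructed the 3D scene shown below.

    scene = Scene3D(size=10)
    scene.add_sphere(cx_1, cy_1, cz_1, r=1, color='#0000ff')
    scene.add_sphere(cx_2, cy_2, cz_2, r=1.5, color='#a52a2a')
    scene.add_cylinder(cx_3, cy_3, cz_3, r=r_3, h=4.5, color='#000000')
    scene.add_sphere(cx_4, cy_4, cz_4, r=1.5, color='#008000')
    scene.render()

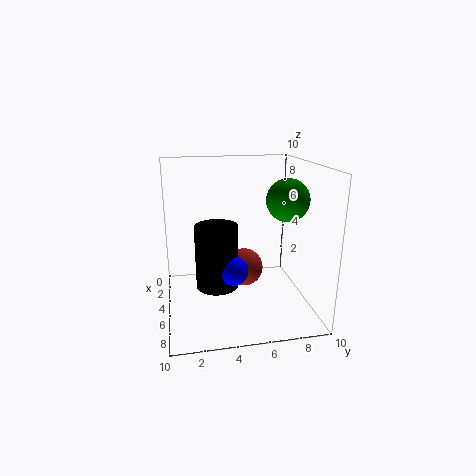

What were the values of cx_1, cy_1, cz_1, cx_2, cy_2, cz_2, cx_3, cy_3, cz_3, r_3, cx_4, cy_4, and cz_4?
cx_1 = 6, cy_1 = 4.5, cz_1 = 3, cx_2 = 2.5, cy_2 = 6, cz_2 = 1.5, cx_3 = 5, cy_3 = 3.5, cz_3 = 1.5, r_3 = 1.5, cx_4 = 5, cy_4 = 8.5, cz_4 = 7.5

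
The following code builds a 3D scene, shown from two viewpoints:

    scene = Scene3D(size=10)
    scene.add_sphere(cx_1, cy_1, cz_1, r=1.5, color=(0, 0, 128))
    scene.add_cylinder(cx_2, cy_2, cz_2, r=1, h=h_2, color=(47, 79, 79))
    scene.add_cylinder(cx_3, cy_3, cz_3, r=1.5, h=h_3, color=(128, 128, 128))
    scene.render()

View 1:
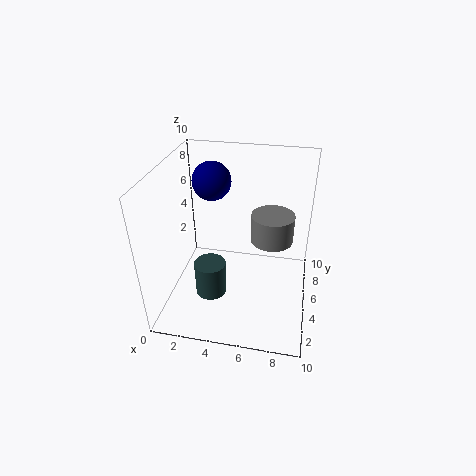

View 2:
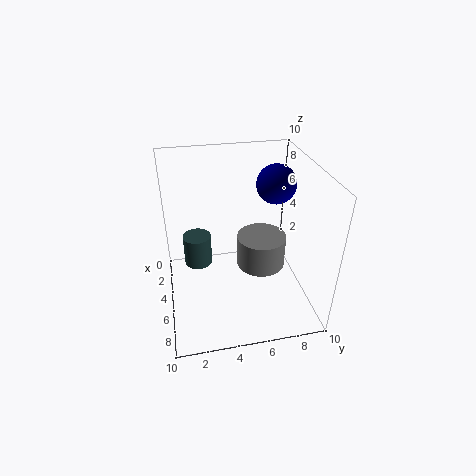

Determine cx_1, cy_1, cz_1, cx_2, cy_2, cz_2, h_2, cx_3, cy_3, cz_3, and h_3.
cx_1 = 2.25
cy_1 = 8.5
cz_1 = 7.5
cx_2 = 3.75
cy_2 = 2.25
cz_2 = 2.5
h_2 = 2.25
cx_3 = 7.25
cy_3 = 6
cz_3 = 4.5
h_3 = 2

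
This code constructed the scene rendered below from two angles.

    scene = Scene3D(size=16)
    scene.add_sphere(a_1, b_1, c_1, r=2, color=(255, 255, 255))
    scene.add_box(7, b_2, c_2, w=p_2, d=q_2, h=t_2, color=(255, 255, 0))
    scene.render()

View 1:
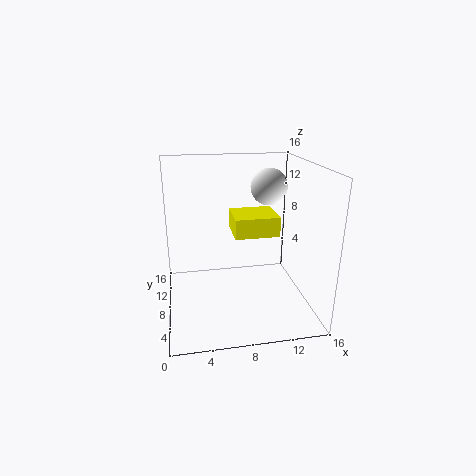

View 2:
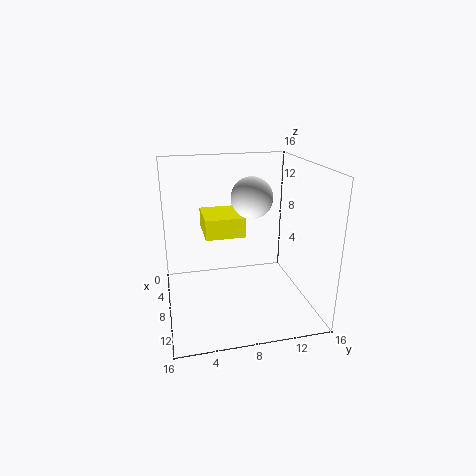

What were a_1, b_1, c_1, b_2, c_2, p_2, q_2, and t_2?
a_1 = 11.5
b_1 = 8.5
c_1 = 13.5
b_2 = 4
c_2 = 9.5
p_2 = 4.5
q_2 = 4
t_2 = 2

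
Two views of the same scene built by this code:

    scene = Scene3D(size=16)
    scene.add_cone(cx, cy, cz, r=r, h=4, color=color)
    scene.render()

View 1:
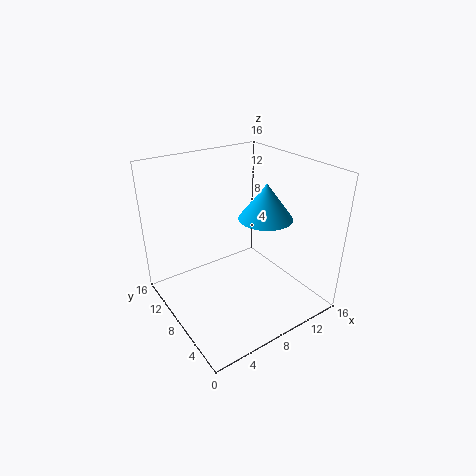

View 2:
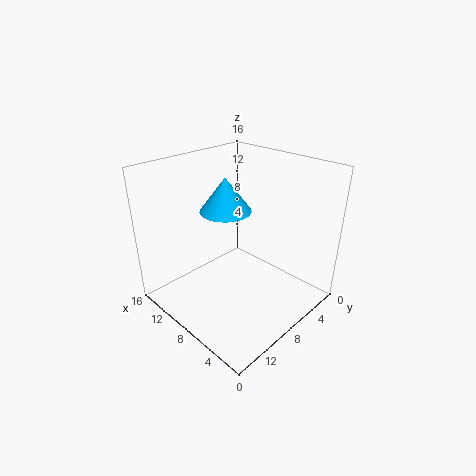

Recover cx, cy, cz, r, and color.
cx = 11, cy = 7, cz = 10, r = 3, color = 'deepskyblue'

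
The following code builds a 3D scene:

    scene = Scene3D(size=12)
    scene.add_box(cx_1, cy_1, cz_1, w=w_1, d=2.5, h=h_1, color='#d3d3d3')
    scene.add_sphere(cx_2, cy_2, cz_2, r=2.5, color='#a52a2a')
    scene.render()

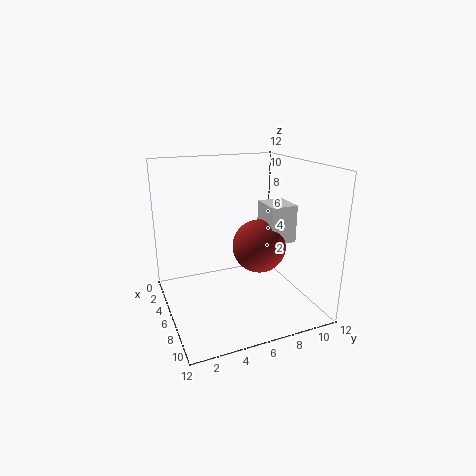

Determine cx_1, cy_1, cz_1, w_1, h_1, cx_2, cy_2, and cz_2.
cx_1 = 2.5; cy_1 = 9.5; cz_1 = 4.5; w_1 = 3; h_1 = 3.5; cx_2 = 4; cy_2 = 9; cz_2 = 4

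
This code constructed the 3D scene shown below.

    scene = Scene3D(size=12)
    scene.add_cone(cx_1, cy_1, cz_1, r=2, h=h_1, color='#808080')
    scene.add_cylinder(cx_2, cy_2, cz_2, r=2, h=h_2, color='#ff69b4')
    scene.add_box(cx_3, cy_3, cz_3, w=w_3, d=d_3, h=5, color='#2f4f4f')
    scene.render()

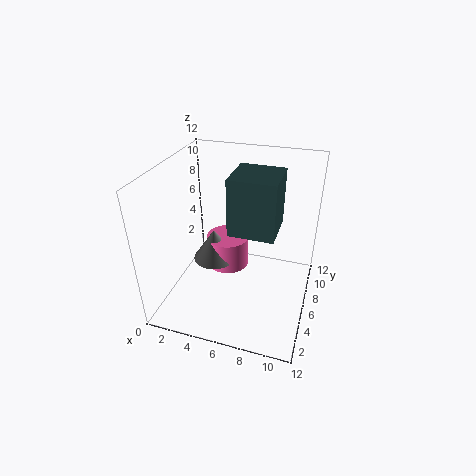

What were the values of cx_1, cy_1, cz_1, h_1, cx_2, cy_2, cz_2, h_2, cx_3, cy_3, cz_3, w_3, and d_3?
cx_1 = 3
cy_1 = 8
cz_1 = 2
h_1 = 3
cx_2 = 4
cy_2 = 9
cz_2 = 1
h_2 = 3
cx_3 = 5
cy_3 = 6
cz_3 = 6
w_3 = 4
d_3 = 4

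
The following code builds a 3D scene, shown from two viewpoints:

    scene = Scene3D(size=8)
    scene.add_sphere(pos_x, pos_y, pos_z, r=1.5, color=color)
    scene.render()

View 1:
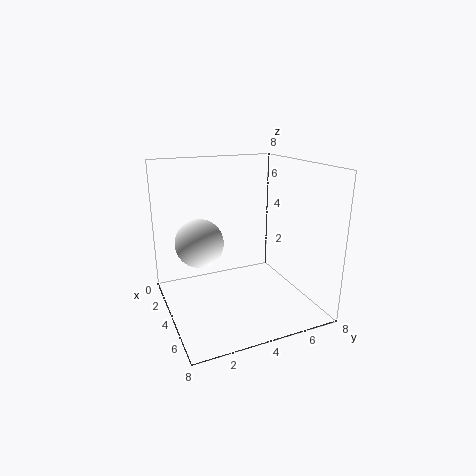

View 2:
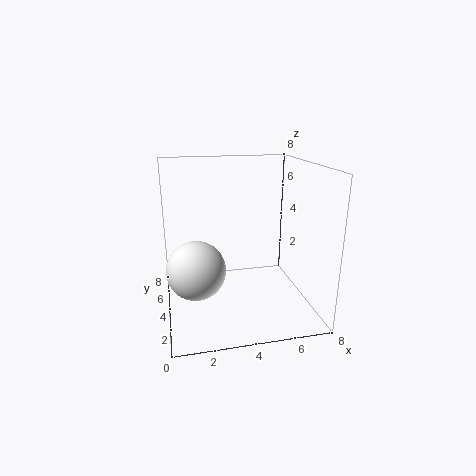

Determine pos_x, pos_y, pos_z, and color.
pos_x = 1.5; pos_y = 2.5; pos_z = 3; color = 'white'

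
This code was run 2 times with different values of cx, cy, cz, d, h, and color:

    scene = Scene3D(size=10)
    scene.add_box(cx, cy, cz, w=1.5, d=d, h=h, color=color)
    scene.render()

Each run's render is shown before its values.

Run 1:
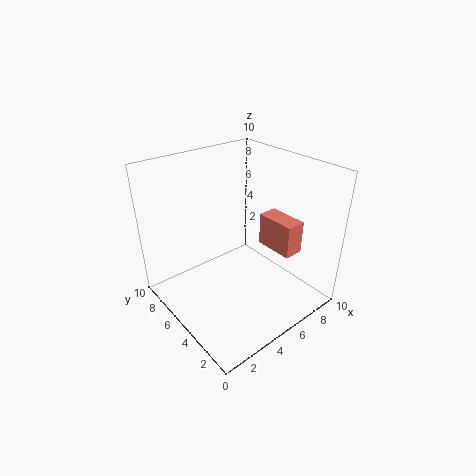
cx = 8; cy = 3; cz = 3; d = 3; h = 2.5; color = 'salmon'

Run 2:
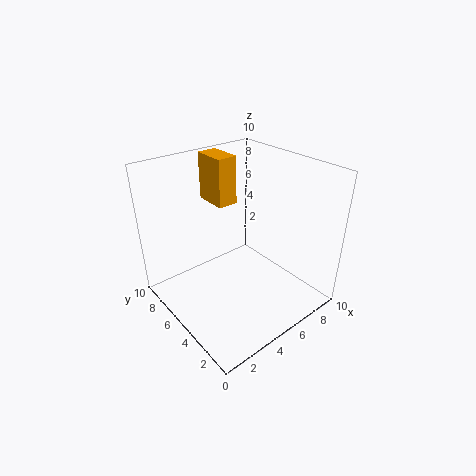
cx = 5; cy = 7; cz = 6.5; d = 2.5; h = 3.5; color = 'orange'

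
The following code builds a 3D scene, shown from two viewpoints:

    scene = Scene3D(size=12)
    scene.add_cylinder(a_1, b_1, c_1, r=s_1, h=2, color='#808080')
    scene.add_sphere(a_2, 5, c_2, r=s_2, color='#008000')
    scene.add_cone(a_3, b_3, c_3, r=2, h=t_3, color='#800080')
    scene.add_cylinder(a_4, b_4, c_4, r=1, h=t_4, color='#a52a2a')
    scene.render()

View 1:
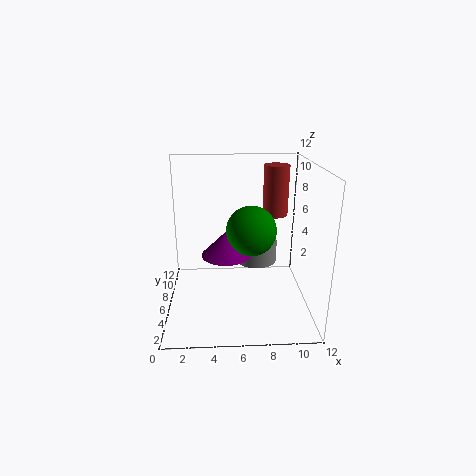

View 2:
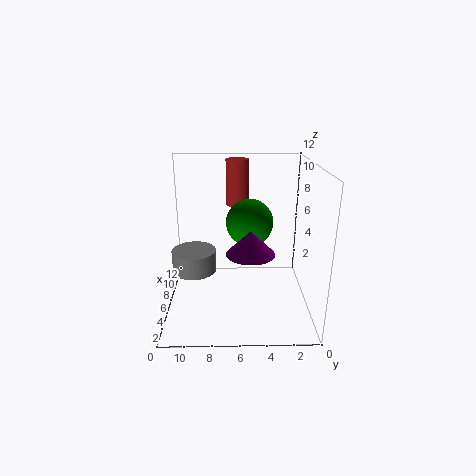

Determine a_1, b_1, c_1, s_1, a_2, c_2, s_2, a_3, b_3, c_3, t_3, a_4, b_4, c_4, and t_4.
a_1 = 8
b_1 = 10
c_1 = 2
s_1 = 2
a_2 = 7
c_2 = 7
s_2 = 2
a_3 = 5
b_3 = 5
c_3 = 5
t_3 = 2
a_4 = 9
b_4 = 6
c_4 = 8
t_4 = 4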